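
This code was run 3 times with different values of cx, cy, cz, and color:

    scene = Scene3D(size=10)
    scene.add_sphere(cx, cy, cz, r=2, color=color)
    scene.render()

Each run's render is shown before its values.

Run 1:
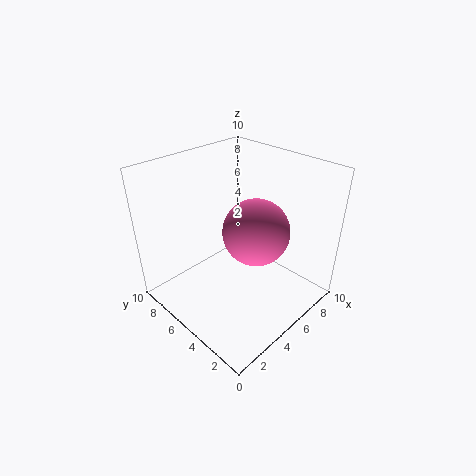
cx = 4, cy = 2.5, cz = 7, color = 'hotpink'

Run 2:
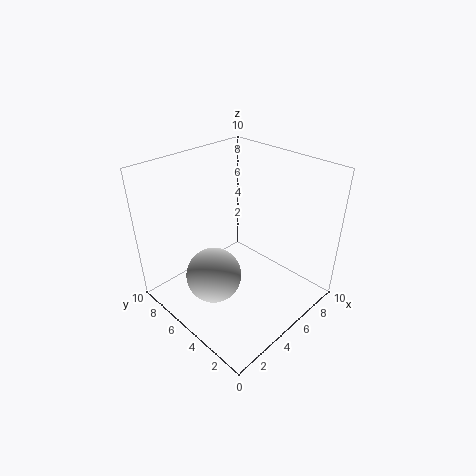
cx = 3.5, cy = 6, cz = 2, color = 'lightgray'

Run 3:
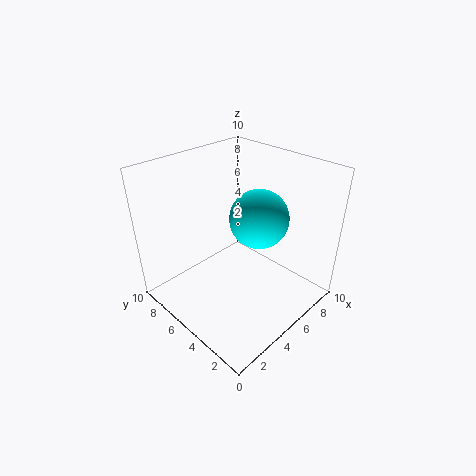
cx = 6, cy = 4, cz = 6.5, color = 'cyan'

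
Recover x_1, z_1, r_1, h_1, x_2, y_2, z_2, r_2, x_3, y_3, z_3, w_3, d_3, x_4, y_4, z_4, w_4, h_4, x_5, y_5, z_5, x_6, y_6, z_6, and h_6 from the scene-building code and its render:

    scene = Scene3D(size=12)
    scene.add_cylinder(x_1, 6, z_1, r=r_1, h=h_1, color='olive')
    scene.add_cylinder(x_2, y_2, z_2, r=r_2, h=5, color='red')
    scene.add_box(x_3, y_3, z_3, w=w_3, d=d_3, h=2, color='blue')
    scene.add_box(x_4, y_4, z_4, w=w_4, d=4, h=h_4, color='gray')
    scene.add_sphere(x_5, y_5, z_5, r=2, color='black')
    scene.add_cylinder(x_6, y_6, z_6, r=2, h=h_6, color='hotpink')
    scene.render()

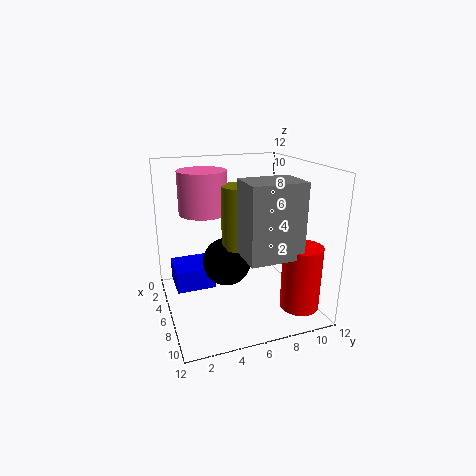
x_1 = 6.5
z_1 = 5.5
r_1 = 1.5
h_1 = 5
x_2 = 10.5
y_2 = 9.5
z_2 = 1.5
r_2 = 1.5
x_3 = 0.5
y_3 = 1
z_3 = 0.5
w_3 = 3.5
d_3 = 3.5
x_4 = 8.5
y_4 = 5
z_4 = 6
w_4 = 3
h_4 = 5.5
x_5 = 6
y_5 = 5
z_5 = 4
x_6 = 4.5
y_6 = 3.5
z_6 = 8
h_6 = 3.5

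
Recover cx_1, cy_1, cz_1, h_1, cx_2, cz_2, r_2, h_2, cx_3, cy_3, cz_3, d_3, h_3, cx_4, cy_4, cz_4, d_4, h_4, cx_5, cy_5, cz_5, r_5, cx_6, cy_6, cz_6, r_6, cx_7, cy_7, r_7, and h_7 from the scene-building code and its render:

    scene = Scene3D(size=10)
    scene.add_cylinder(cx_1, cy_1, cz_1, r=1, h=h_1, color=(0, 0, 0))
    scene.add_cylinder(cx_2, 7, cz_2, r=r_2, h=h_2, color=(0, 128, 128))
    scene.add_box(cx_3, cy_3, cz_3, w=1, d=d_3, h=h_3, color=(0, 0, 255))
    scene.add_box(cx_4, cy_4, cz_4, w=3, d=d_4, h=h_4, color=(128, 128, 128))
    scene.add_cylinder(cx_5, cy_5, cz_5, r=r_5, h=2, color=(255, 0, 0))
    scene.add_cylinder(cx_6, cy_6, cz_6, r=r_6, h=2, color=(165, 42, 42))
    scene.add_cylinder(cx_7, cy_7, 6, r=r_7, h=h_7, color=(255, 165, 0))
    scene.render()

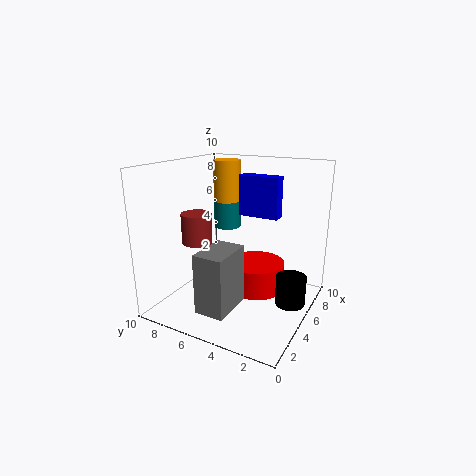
cx_1 = 5
cy_1 = 1
cz_1 = 1
h_1 = 2
cx_2 = 7
cz_2 = 5
r_2 = 1
h_2 = 2
cx_3 = 7
cy_3 = 3
cz_3 = 6
d_3 = 3
h_3 = 3
cx_4 = 1
cy_4 = 4
cz_4 = 1
d_4 = 2
h_4 = 4
cx_5 = 6
cy_5 = 4
cz_5 = 1
r_5 = 2
cx_6 = 3
cy_6 = 7
cz_6 = 5
r_6 = 1
cx_7 = 7
cy_7 = 7
r_7 = 1
h_7 = 4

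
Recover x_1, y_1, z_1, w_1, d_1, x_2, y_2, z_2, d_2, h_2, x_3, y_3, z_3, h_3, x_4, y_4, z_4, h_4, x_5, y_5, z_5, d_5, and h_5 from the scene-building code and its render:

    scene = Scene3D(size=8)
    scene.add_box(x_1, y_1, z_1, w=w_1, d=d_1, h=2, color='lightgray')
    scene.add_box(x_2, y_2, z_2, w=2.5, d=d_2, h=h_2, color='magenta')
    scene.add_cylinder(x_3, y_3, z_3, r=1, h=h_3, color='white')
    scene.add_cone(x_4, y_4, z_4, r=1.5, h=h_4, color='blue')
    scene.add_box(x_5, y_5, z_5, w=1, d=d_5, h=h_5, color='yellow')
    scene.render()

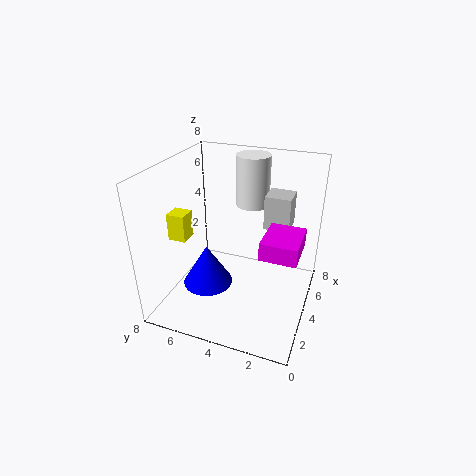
x_1 = 5.5; y_1 = 1.5; z_1 = 4; w_1 = 1.5; d_1 = 1.5; x_2 = 3; y_2 = 0.5; z_2 = 3.5; d_2 = 2; h_2 = 1; x_3 = 6.5; y_3 = 4; z_3 = 5; h_3 = 3; x_4 = 4; y_4 = 6; z_4 = 0.5; h_4 = 2.5; x_5 = 2.5; y_5 = 6.5; z_5 = 4; d_5 = 1; h_5 = 1.5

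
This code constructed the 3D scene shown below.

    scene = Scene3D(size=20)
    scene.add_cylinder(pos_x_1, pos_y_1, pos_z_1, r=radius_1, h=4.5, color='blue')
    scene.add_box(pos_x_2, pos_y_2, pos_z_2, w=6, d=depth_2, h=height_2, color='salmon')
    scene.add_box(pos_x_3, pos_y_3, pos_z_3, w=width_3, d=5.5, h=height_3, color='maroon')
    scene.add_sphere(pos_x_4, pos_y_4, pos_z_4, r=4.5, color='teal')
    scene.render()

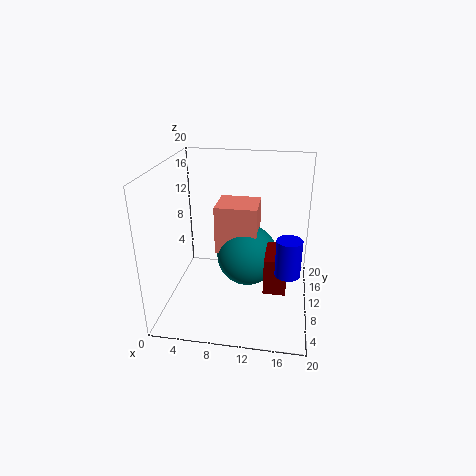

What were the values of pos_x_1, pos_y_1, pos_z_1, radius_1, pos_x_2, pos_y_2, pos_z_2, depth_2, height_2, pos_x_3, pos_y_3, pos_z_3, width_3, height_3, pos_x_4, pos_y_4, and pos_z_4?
pos_x_1 = 17
pos_y_1 = 3.5
pos_z_1 = 9
radius_1 = 1.5
pos_x_2 = 6.5
pos_y_2 = 10.5
pos_z_2 = 7
depth_2 = 5.5
height_2 = 7
pos_x_3 = 14
pos_y_3 = 6
pos_z_3 = 4
width_3 = 3
height_3 = 5
pos_x_4 = 11
pos_y_4 = 12.5
pos_z_4 = 6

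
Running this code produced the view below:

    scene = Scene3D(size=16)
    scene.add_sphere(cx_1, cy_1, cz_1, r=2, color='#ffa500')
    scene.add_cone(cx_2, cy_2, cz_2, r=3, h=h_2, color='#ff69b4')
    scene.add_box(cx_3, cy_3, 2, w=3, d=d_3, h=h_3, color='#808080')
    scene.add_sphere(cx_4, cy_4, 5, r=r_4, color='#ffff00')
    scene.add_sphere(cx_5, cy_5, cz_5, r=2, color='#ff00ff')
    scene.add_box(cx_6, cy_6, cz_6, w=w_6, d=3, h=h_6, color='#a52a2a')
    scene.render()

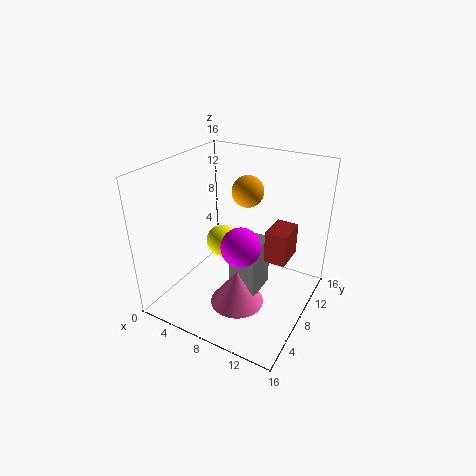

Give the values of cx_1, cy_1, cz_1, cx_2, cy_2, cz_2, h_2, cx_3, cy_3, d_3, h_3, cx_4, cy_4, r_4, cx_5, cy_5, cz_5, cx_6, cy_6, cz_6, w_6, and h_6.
cx_1 = 6
cy_1 = 14
cz_1 = 11
cx_2 = 9
cy_2 = 6
cz_2 = 1
h_2 = 4
cx_3 = 8
cy_3 = 6
d_3 = 4
h_3 = 6
cx_4 = 4
cy_4 = 11
r_4 = 2
cx_5 = 10
cy_5 = 5
cz_5 = 9
cx_6 = 13
cy_6 = 4
cz_6 = 9
w_6 = 2
h_6 = 3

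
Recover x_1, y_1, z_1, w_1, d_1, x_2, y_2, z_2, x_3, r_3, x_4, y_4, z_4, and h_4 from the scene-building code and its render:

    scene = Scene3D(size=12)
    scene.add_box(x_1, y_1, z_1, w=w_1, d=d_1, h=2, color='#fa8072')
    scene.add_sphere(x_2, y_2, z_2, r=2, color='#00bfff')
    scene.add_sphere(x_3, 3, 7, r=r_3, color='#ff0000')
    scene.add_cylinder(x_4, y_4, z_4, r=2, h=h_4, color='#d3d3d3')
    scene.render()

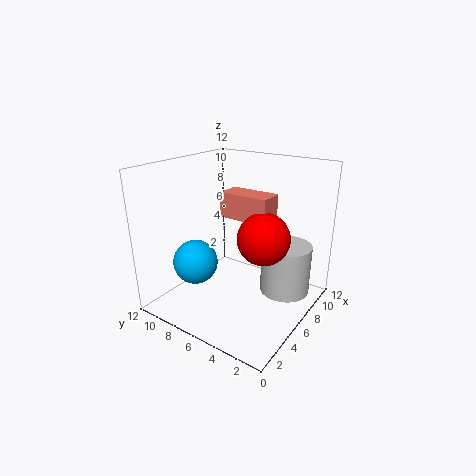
x_1 = 5, y_1 = 3, z_1 = 8, w_1 = 2, d_1 = 4, x_2 = 5, y_2 = 10, z_2 = 3, x_3 = 5, r_3 = 2, x_4 = 7, y_4 = 2, z_4 = 2, h_4 = 4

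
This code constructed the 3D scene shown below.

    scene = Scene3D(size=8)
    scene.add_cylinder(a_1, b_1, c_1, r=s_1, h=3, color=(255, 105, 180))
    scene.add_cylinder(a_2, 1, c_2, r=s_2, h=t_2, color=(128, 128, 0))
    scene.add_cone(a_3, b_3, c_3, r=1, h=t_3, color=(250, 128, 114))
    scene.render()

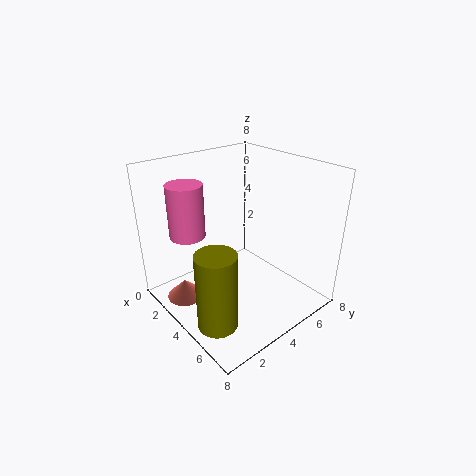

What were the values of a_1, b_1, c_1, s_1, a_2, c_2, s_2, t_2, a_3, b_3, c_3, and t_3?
a_1 = 2; b_1 = 2; c_1 = 4; s_1 = 1; a_2 = 6; c_2 = 1; s_2 = 1; t_2 = 4; a_3 = 3; b_3 = 1; c_3 = 1; t_3 = 1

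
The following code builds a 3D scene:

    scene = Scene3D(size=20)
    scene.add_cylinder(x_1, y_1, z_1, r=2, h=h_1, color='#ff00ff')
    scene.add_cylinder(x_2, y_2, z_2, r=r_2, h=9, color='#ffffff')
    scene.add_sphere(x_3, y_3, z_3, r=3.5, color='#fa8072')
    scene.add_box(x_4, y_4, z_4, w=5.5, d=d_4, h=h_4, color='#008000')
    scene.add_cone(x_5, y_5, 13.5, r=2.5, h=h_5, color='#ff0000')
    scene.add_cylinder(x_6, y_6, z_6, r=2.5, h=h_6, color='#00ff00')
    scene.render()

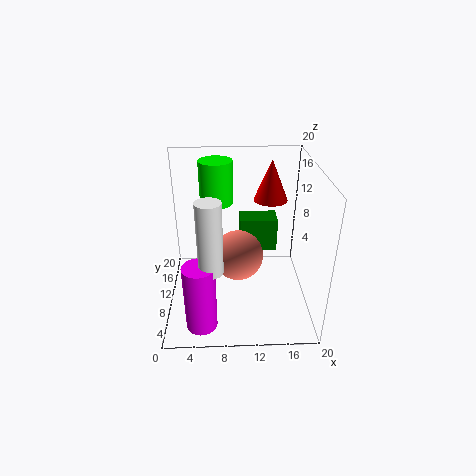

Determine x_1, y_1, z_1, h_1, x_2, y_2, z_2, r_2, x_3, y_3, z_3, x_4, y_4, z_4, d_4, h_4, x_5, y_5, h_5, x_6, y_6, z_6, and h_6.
x_1 = 5, y_1 = 2.5, z_1 = 1.5, h_1 = 9, x_2 = 6.5, y_2 = 3, z_2 = 9.5, r_2 = 1.5, x_3 = 10, y_3 = 9.5, z_3 = 7.5, x_4 = 10.5, y_4 = 13, z_4 = 6, d_4 = 3.5, h_4 = 5, x_5 = 15, y_5 = 15, h_5 = 6, x_6 = 7, y_6 = 16.5, z_6 = 12.5, h_6 = 6.5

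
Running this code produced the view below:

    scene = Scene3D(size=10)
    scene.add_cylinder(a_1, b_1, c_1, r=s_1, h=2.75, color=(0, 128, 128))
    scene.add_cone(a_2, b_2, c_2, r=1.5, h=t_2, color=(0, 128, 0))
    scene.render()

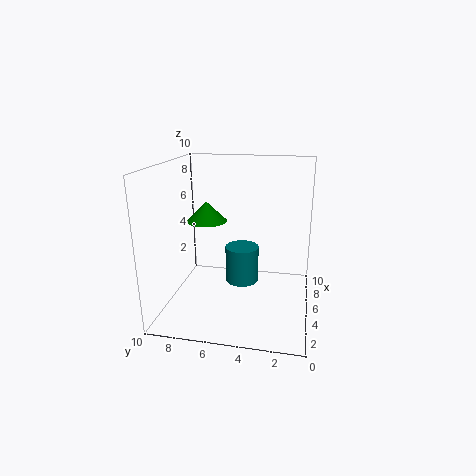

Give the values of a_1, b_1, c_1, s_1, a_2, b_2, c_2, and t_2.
a_1 = 6.5
b_1 = 5
c_1 = 1
s_1 = 1.25
a_2 = 6.75
b_2 = 7.75
c_2 = 5.5
t_2 = 1.5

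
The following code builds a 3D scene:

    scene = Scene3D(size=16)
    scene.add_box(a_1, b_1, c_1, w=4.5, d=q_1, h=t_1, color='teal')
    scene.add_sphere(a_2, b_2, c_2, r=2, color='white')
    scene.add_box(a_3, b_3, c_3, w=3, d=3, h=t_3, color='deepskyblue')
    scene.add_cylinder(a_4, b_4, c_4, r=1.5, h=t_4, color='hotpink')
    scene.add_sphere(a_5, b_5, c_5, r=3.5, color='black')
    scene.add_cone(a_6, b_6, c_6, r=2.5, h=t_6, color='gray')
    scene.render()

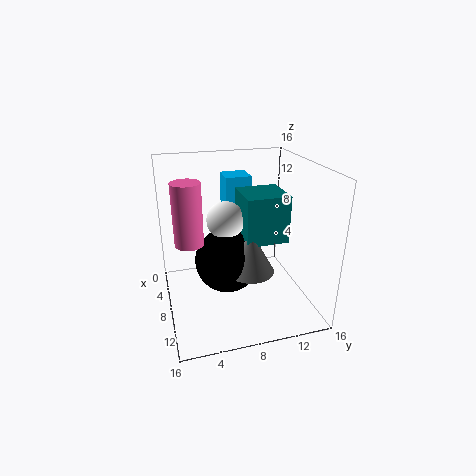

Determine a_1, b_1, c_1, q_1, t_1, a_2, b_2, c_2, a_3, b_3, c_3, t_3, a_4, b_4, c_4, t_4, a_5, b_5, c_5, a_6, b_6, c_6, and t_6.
a_1 = 7, b_1 = 8, c_1 = 8.5, q_1 = 4.5, t_1 = 5, a_2 = 8.5, b_2 = 6.5, c_2 = 10.5, a_3 = 2, b_3 = 7.5, c_3 = 10, t_3 = 4, a_4 = 9, b_4 = 2.5, c_4 = 8.5, t_4 = 6.5, a_5 = 9, b_5 = 6.5, c_5 = 6, a_6 = 11, b_6 = 8.5, c_6 = 5.5, t_6 = 4.5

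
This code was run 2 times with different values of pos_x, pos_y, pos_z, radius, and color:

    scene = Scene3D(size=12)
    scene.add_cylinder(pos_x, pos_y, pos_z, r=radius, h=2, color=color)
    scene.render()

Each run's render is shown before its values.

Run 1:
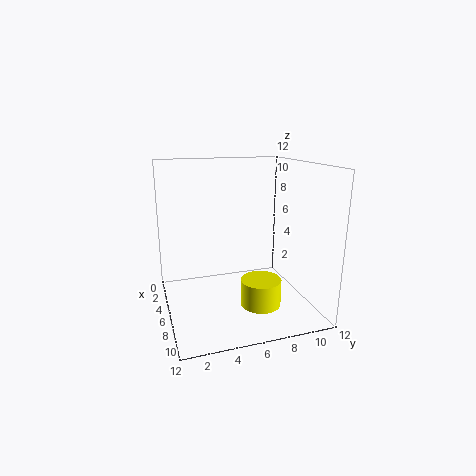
pos_x = 10
pos_y = 6.5
pos_z = 2
radius = 1.5
color = 'yellow'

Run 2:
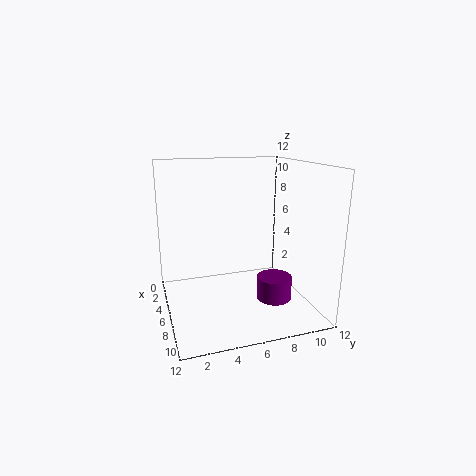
pos_x = 7
pos_y = 9
pos_z = 0.5
radius = 1.5
color = 'purple'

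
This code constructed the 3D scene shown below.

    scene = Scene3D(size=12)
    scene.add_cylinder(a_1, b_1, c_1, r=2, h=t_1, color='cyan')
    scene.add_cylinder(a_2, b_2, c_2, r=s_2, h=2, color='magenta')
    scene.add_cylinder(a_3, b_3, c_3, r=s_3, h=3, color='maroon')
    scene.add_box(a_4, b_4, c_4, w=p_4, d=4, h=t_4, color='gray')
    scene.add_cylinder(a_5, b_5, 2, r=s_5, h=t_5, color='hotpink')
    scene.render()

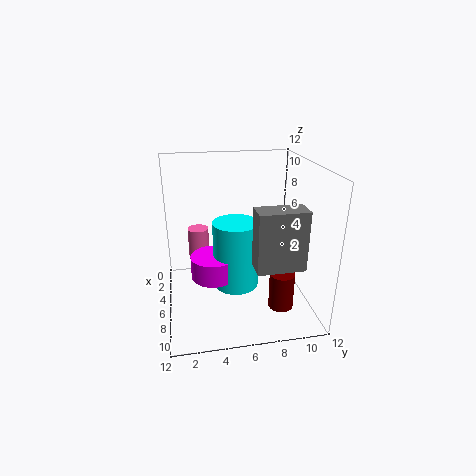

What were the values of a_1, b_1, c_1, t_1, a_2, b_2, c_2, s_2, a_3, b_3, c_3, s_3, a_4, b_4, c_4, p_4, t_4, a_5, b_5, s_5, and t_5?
a_1 = 5, b_1 = 6, c_1 = 1, t_1 = 6, a_2 = 5, b_2 = 4, c_2 = 2, s_2 = 2, a_3 = 9, b_3 = 9, c_3 = 1, s_3 = 1, a_4 = 7, b_4 = 7, c_4 = 4, p_4 = 2, t_4 = 5, a_5 = 1, b_5 = 3, s_5 = 1, t_5 = 3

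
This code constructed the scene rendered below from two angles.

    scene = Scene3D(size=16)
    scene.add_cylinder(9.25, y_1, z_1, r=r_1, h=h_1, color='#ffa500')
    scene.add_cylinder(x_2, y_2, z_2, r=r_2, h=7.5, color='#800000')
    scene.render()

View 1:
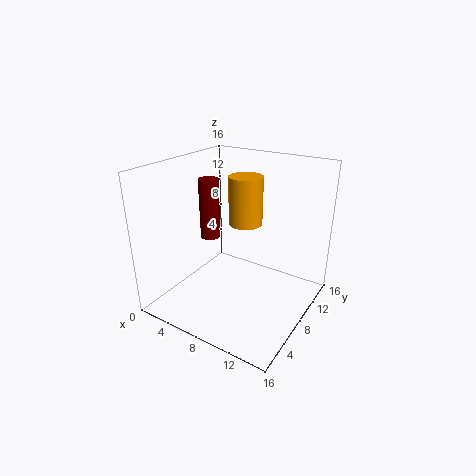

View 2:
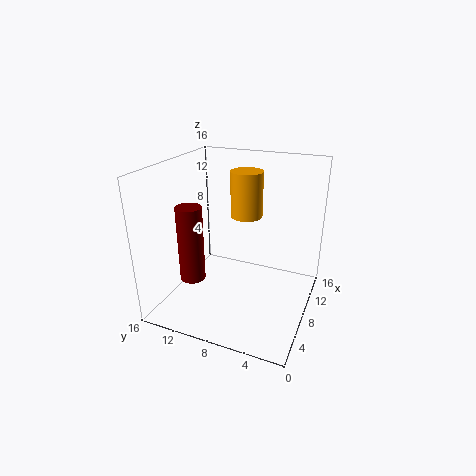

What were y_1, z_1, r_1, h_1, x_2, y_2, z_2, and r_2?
y_1 = 7.5; z_1 = 10.25; r_1 = 1.75; h_1 = 5; x_2 = 2.25; y_2 = 10.5; z_2 = 5.75; r_2 = 1.25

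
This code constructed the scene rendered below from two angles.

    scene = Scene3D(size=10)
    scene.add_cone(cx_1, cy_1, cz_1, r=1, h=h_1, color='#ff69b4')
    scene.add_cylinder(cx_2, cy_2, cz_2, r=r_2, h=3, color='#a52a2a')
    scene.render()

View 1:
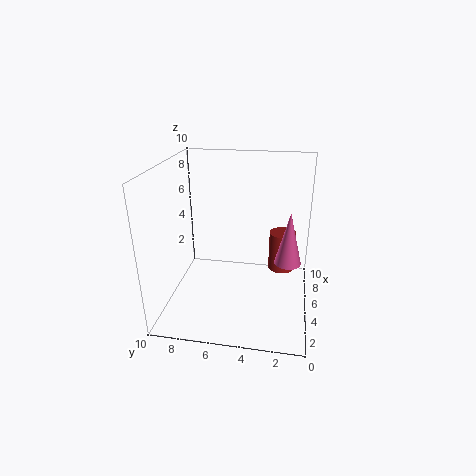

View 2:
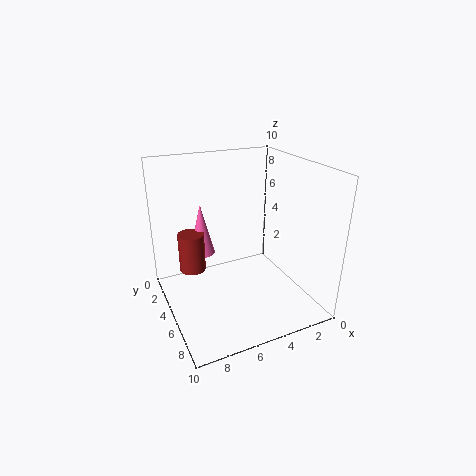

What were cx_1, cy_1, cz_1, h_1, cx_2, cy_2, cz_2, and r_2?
cx_1 = 6.5; cy_1 = 1.5; cz_1 = 2.5; h_1 = 4; cx_2 = 7.5; cy_2 = 2; cz_2 = 1.5; r_2 = 1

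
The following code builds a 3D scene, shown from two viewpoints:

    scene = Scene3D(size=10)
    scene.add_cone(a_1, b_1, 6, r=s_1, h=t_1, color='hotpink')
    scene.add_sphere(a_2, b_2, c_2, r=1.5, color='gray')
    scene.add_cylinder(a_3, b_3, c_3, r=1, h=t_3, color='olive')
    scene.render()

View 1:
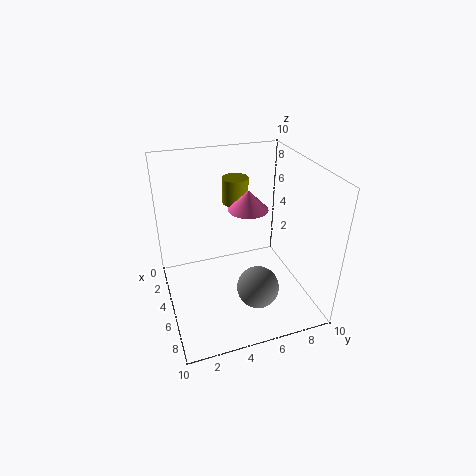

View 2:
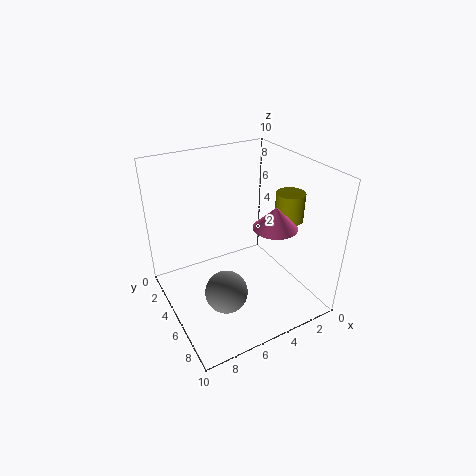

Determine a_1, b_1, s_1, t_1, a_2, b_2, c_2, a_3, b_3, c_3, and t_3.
a_1 = 3; b_1 = 6.5; s_1 = 1.5; t_1 = 1.5; a_2 = 6.5; b_2 = 6; c_2 = 1.5; a_3 = 1.5; b_3 = 6; c_3 = 6; t_3 = 2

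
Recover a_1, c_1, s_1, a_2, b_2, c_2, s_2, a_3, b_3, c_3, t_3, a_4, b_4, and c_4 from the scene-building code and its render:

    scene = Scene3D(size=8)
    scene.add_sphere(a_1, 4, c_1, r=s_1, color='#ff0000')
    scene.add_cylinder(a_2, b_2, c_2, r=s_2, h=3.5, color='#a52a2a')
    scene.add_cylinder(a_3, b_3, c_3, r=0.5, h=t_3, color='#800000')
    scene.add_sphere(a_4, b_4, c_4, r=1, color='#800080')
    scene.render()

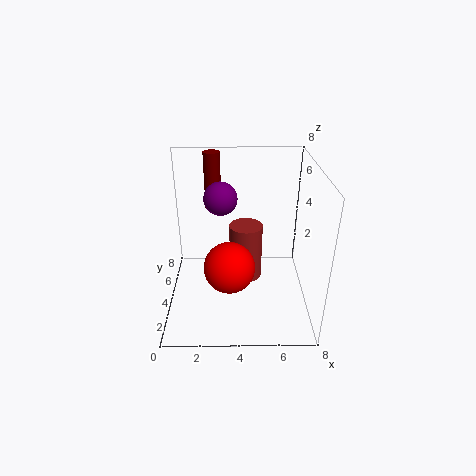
a_1 = 3.5, c_1 = 2, s_1 = 1.5, a_2 = 4.5, b_2 = 5.5, c_2 = 0.5, s_2 = 1, a_3 = 2.5, b_3 = 7, c_3 = 4.5, t_3 = 3.5, a_4 = 3, b_4 = 6, c_4 = 5.5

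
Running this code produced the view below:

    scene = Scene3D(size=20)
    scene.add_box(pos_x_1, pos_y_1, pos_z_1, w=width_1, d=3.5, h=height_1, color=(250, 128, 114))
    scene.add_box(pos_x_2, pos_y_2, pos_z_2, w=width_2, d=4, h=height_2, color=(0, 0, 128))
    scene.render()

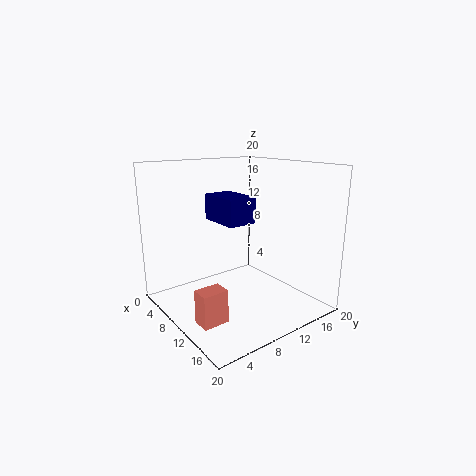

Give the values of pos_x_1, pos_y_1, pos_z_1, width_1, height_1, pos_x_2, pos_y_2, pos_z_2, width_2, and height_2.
pos_x_1 = 11.5, pos_y_1 = 2, pos_z_1 = 0.5, width_1 = 2.5, height_1 = 4.5, pos_x_2 = 6.5, pos_y_2 = 7, pos_z_2 = 12.5, width_2 = 6, height_2 = 3.5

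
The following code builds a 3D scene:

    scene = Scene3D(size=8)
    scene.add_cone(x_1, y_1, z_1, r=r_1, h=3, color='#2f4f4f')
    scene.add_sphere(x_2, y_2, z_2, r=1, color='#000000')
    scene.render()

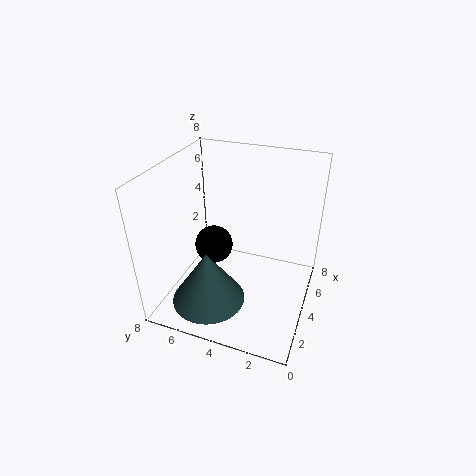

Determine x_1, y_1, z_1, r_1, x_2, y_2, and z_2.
x_1 = 2, y_1 = 5, z_1 = 1, r_1 = 2, x_2 = 3, y_2 = 5, z_2 = 4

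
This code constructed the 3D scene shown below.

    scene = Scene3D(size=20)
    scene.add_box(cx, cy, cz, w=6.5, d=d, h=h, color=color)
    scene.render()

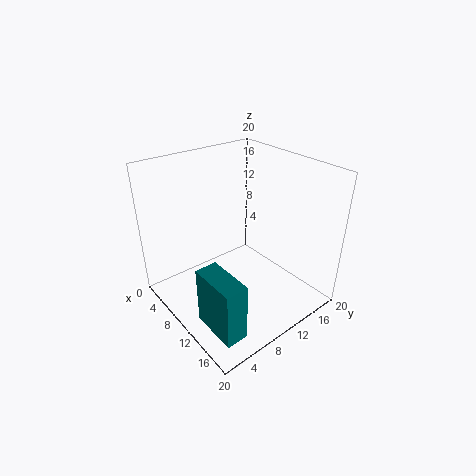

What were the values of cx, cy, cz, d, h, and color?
cx = 11.5; cy = 2; cz = 1; d = 3; h = 8; color = 'teal'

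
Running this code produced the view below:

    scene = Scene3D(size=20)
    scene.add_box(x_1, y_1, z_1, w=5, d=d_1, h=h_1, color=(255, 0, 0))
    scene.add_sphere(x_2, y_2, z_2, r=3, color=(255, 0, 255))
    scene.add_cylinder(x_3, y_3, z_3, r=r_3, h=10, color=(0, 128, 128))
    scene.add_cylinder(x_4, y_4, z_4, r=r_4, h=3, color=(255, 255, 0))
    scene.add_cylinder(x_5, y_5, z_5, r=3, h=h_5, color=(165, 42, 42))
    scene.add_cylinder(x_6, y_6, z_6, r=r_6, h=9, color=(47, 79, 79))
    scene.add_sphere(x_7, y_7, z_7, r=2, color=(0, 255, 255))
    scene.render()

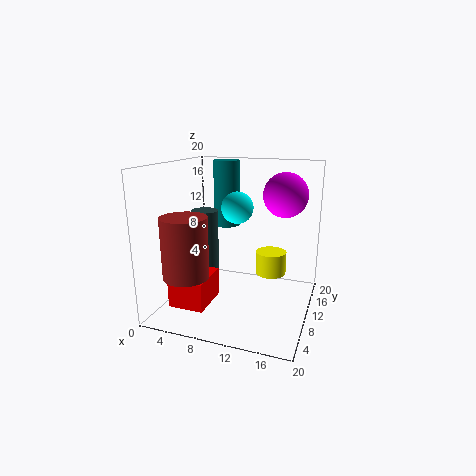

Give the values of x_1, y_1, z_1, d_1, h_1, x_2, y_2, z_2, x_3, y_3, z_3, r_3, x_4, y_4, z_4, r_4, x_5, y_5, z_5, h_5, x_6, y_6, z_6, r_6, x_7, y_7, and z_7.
x_1 = 2, y_1 = 4, z_1 = 1, d_1 = 6, h_1 = 4, x_2 = 16, y_2 = 12, z_2 = 16, x_3 = 6, y_3 = 16, z_3 = 10, r_3 = 2, x_4 = 15, y_4 = 9, z_4 = 6, r_4 = 2, x_5 = 5, y_5 = 4, z_5 = 6, h_5 = 8, x_6 = 4, y_6 = 12, z_6 = 4, r_6 = 2, x_7 = 11, y_7 = 7, z_7 = 15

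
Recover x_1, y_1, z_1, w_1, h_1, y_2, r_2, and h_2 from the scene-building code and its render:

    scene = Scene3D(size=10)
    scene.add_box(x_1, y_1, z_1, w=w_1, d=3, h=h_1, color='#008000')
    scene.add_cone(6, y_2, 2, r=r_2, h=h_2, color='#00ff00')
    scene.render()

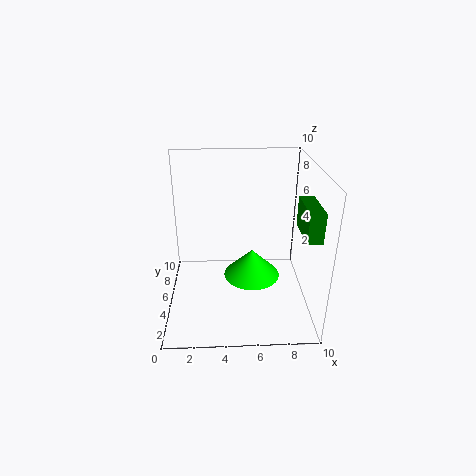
x_1 = 9, y_1 = 2, z_1 = 6, w_1 = 1, h_1 = 2, y_2 = 5, r_2 = 2, h_2 = 2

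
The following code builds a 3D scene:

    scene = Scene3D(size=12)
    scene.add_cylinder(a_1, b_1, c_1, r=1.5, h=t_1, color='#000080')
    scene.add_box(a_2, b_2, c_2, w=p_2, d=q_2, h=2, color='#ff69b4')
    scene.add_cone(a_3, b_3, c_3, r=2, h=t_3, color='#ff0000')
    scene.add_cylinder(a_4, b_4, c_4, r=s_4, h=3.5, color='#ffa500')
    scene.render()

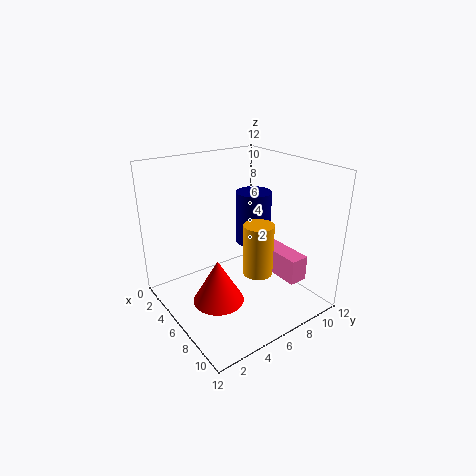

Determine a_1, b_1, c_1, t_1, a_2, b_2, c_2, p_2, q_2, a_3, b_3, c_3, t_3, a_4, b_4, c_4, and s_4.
a_1 = 5.5
b_1 = 8
c_1 = 5
t_1 = 4.5
a_2 = 7
b_2 = 7.5
c_2 = 3.5
p_2 = 4
q_2 = 1.5
a_3 = 7.5
b_3 = 3
c_3 = 2
t_3 = 3.5
a_4 = 11
b_4 = 4
c_4 = 6
s_4 = 1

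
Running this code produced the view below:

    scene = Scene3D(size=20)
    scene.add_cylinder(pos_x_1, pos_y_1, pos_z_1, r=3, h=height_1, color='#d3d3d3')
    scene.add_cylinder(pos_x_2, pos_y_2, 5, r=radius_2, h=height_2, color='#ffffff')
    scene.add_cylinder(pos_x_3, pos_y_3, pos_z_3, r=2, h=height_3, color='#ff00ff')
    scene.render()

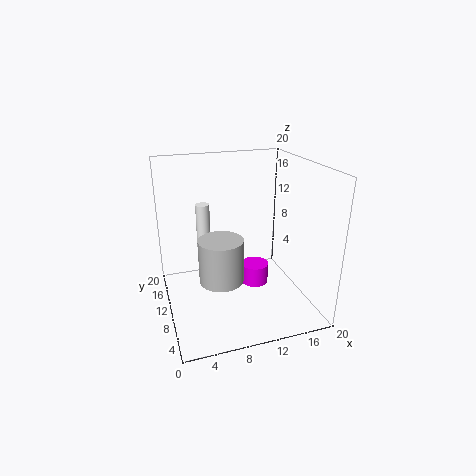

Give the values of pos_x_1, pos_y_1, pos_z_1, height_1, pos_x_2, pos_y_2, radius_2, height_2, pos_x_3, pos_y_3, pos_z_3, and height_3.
pos_x_1 = 7
pos_y_1 = 8
pos_z_1 = 5
height_1 = 6
pos_x_2 = 6
pos_y_2 = 14
radius_2 = 1
height_2 = 9
pos_x_3 = 13
pos_y_3 = 11
pos_z_3 = 2
height_3 = 3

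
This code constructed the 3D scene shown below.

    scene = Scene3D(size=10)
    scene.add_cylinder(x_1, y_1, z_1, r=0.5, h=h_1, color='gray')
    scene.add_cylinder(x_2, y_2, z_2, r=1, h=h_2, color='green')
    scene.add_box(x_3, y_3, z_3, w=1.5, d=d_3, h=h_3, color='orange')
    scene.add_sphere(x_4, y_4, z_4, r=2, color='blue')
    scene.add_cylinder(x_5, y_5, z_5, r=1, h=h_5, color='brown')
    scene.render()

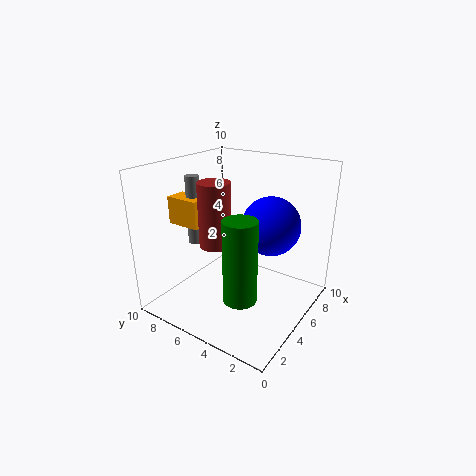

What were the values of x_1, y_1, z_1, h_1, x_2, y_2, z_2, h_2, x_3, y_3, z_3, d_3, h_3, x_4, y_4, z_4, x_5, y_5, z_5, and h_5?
x_1 = 4.5, y_1 = 8.5, z_1 = 4, h_1 = 5, x_2 = 1.5, y_2 = 2.5, z_2 = 3, h_2 = 5, x_3 = 3.5, y_3 = 7.5, z_3 = 5.5, d_3 = 2.5, h_3 = 2, x_4 = 6, y_4 = 3, z_4 = 6, x_5 = 2.5, y_5 = 5, z_5 = 5.5, h_5 = 4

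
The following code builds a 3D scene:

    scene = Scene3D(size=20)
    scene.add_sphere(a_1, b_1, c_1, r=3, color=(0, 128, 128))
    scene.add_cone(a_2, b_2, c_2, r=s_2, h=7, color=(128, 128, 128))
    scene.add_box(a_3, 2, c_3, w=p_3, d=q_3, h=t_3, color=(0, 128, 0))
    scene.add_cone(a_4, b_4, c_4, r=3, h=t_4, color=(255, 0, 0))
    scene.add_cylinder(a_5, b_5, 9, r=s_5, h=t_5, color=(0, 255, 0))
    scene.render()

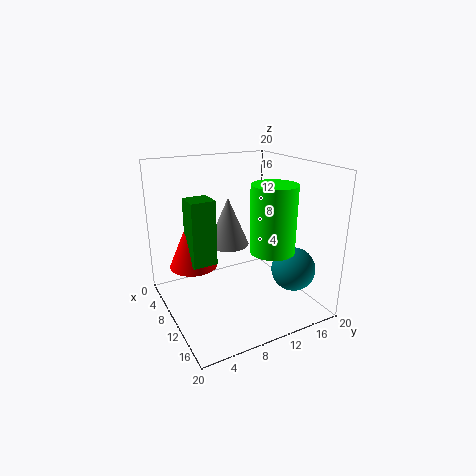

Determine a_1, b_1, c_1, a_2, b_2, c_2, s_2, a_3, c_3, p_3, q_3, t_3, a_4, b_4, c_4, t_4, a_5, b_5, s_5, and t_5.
a_1 = 15; b_1 = 16; c_1 = 6; a_2 = 7; b_2 = 10; c_2 = 8; s_2 = 3; a_3 = 11; c_3 = 9; p_3 = 3; q_3 = 3; t_3 = 8; a_4 = 11; b_4 = 3; c_4 = 8; t_4 = 7; a_5 = 14; b_5 = 13; s_5 = 3; t_5 = 9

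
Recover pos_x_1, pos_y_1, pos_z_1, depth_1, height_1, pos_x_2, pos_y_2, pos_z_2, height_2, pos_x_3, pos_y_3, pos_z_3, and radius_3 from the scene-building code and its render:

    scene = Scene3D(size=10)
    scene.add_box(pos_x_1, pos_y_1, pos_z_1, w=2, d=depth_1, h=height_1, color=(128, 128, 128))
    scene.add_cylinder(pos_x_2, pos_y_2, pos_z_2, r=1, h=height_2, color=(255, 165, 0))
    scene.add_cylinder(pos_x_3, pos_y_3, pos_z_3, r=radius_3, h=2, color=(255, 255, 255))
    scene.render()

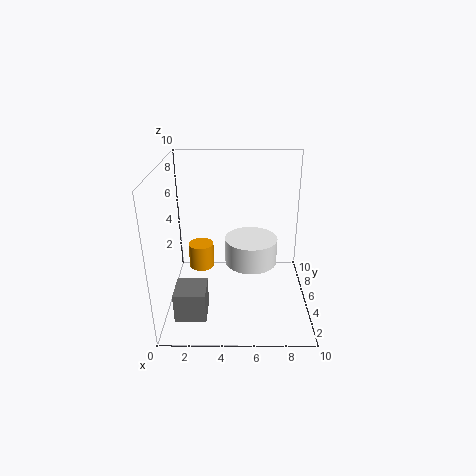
pos_x_1 = 1; pos_y_1 = 1; pos_z_1 = 1; depth_1 = 2; height_1 = 2; pos_x_2 = 2; pos_y_2 = 8; pos_z_2 = 1; height_2 = 2; pos_x_3 = 6; pos_y_3 = 7; pos_z_3 = 2; radius_3 = 2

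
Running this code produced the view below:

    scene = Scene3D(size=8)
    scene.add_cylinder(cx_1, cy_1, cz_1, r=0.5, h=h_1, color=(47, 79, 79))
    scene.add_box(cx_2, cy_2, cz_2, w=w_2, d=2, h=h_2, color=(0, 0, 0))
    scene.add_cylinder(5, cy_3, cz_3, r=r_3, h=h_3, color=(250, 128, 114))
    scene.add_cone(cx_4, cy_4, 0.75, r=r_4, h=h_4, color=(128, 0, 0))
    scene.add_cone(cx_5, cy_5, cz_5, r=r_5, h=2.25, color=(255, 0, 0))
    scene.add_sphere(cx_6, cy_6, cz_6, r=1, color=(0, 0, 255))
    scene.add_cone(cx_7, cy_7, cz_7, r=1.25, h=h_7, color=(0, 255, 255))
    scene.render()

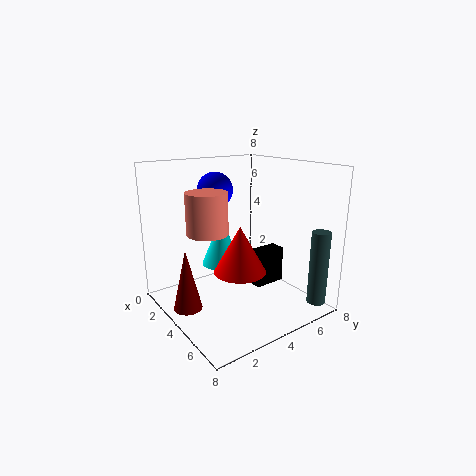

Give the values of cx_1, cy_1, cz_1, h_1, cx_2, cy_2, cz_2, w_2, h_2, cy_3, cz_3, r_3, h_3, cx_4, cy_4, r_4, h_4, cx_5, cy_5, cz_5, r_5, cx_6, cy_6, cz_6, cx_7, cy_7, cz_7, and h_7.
cx_1 = 7.5
cy_1 = 6.75
cz_1 = 0.75
h_1 = 4
cx_2 = 2.75
cy_2 = 5.75
cz_2 = 0.25
w_2 = 1
h_2 = 2.25
cy_3 = 1.5
cz_3 = 5
r_3 = 1
h_3 = 2
cx_4 = 4
cy_4 = 0.75
r_4 = 0.75
h_4 = 3.25
cx_5 = 6.25
cy_5 = 2.5
cz_5 = 3.25
r_5 = 1.25
cx_6 = 2.5
cy_6 = 3.5
cz_6 = 6.5
cx_7 = 1.5
cy_7 = 4.5
cz_7 = 1.5
h_7 = 3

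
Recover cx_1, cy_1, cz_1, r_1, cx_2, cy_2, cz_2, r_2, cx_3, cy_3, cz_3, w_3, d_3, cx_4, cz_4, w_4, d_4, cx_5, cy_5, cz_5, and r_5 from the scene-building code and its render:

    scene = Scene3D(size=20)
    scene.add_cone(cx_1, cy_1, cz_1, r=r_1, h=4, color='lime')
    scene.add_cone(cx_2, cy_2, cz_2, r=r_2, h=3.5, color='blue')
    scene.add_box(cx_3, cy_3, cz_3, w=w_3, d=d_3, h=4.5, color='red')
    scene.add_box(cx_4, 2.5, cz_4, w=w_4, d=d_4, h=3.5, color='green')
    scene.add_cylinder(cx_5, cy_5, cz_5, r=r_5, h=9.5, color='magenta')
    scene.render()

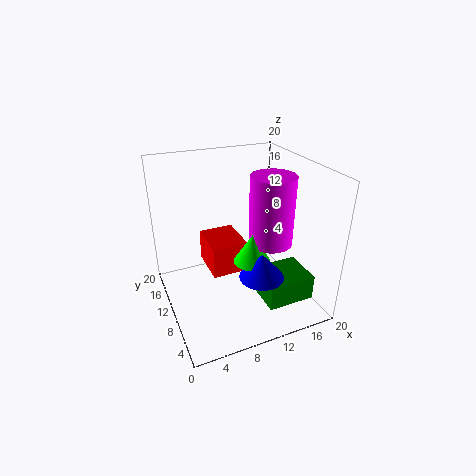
cx_1 = 11
cy_1 = 7.5
cz_1 = 7.5
r_1 = 2.5
cx_2 = 11.5
cy_2 = 5.5
cz_2 = 6
r_2 = 3
cx_3 = 6
cy_3 = 9
cz_3 = 5
w_3 = 5
d_3 = 6
cx_4 = 11.5
cz_4 = 2.5
w_4 = 6.5
d_4 = 5.5
cx_5 = 14
cy_5 = 8
cz_5 = 9.5
r_5 = 3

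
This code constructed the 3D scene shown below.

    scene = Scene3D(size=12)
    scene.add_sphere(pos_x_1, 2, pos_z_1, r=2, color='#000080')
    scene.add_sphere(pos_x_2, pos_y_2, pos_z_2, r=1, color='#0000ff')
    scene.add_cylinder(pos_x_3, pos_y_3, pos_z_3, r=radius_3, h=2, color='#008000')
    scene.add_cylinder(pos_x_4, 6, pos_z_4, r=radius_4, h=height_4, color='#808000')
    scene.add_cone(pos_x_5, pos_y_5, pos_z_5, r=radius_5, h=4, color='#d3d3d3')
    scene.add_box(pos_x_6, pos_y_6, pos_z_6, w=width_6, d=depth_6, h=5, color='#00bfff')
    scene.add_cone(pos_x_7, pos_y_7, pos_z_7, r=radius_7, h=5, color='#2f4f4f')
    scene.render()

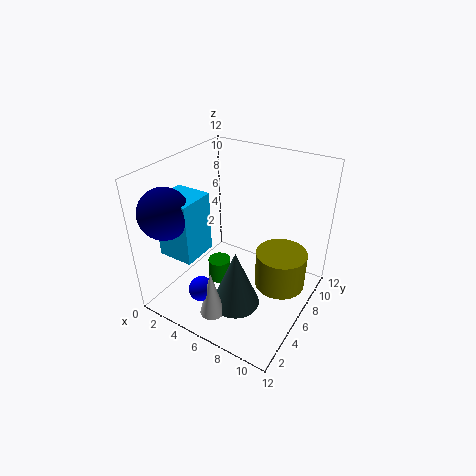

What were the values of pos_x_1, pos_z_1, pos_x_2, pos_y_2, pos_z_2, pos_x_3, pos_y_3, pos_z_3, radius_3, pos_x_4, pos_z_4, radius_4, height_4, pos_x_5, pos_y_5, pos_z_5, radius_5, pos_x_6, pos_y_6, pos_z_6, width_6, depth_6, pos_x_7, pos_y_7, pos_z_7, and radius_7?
pos_x_1 = 2, pos_z_1 = 9, pos_x_2 = 5, pos_y_2 = 2, pos_z_2 = 3, pos_x_3 = 4, pos_y_3 = 6, pos_z_3 = 1, radius_3 = 1, pos_x_4 = 10, pos_z_4 = 3, radius_4 = 2, height_4 = 3, pos_x_5 = 6, pos_y_5 = 2, pos_z_5 = 1, radius_5 = 1, pos_x_6 = 1, pos_y_6 = 2, pos_z_6 = 5, width_6 = 3, depth_6 = 3, pos_x_7 = 7, pos_y_7 = 4, pos_z_7 = 1, radius_7 = 2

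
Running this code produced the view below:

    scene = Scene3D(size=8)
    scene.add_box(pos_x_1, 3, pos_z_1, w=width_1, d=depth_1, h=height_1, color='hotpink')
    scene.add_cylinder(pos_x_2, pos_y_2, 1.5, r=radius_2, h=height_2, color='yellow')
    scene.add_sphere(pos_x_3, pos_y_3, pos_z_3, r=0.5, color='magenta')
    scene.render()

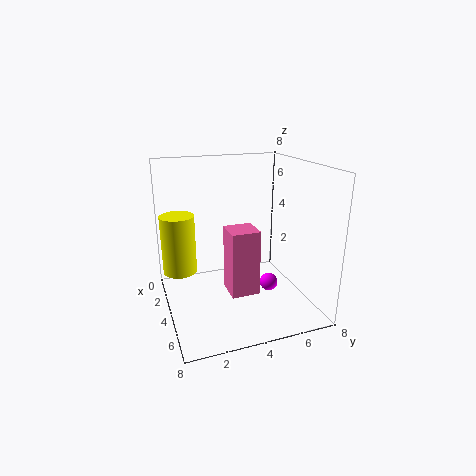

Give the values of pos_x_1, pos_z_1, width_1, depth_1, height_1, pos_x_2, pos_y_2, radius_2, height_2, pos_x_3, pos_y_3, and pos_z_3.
pos_x_1 = 4.5, pos_z_1 = 1.5, width_1 = 1.5, depth_1 = 1.5, height_1 = 3.5, pos_x_2 = 2, pos_y_2 = 1, radius_2 = 1, height_2 = 3.5, pos_x_3 = 5, pos_y_3 = 5.5, pos_z_3 = 1.5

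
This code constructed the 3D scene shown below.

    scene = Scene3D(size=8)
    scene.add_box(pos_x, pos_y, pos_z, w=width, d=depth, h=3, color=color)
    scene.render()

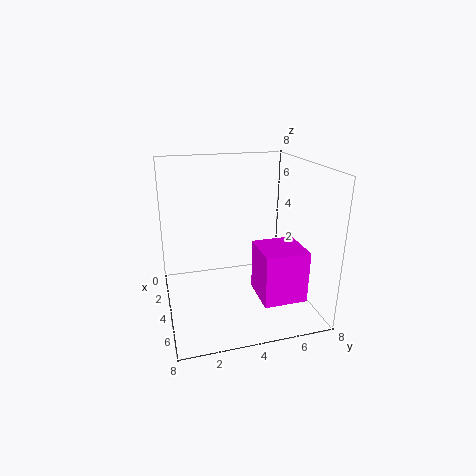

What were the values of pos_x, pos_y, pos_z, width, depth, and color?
pos_x = 3.5; pos_y = 5; pos_z = 0.5; width = 2.5; depth = 2.5; color = 'magenta'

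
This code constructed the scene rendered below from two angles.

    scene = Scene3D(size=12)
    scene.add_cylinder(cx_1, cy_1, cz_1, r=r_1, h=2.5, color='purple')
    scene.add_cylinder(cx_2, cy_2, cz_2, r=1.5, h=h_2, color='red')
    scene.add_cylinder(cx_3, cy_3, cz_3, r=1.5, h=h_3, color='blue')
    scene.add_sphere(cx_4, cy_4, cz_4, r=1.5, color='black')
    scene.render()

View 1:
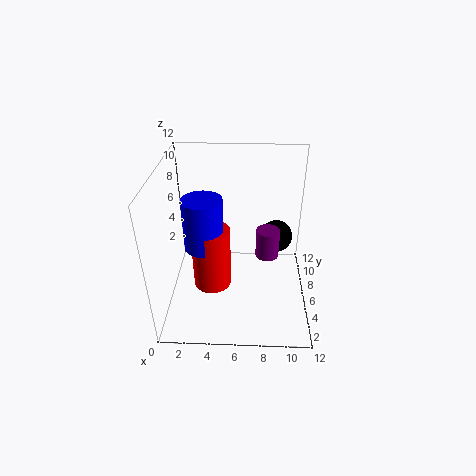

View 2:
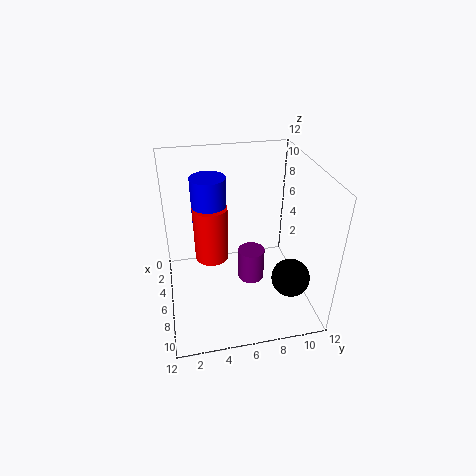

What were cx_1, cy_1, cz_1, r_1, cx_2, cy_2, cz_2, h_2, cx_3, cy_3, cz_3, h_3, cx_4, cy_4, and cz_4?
cx_1 = 8.5; cy_1 = 6.5; cz_1 = 4; r_1 = 1; cx_2 = 4; cy_2 = 4; cz_2 = 3; h_2 = 5; cx_3 = 3.5; cy_3 = 4; cz_3 = 6.5; h_3 = 4; cx_4 = 9.5; cy_4 = 9.5; cz_4 = 4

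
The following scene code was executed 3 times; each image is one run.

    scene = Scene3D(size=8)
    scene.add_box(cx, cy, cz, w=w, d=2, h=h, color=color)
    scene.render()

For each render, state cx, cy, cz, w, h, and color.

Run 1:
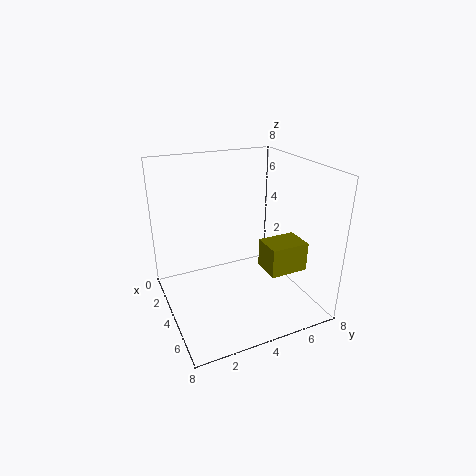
cx = 5.5; cy = 4.5; cz = 3; w = 1.5; h = 1.5; color = 'olive'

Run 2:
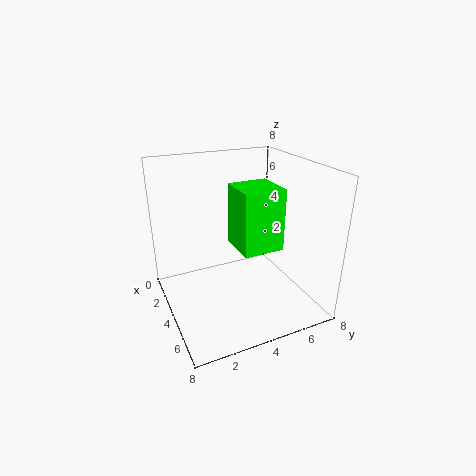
cx = 5; cy = 3; cz = 4.5; w = 2; h = 3; color = 'lime'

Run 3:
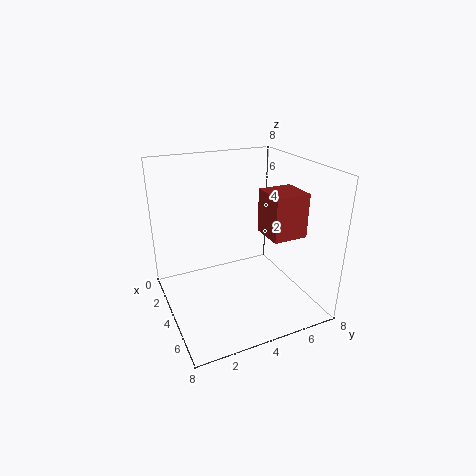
cx = 3.5; cy = 5.5; cz = 4; w = 2; h = 2.5; color = 'brown'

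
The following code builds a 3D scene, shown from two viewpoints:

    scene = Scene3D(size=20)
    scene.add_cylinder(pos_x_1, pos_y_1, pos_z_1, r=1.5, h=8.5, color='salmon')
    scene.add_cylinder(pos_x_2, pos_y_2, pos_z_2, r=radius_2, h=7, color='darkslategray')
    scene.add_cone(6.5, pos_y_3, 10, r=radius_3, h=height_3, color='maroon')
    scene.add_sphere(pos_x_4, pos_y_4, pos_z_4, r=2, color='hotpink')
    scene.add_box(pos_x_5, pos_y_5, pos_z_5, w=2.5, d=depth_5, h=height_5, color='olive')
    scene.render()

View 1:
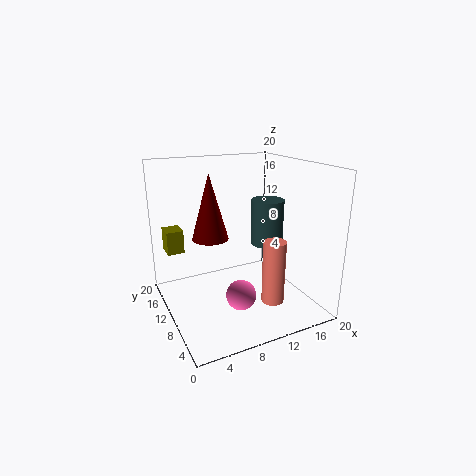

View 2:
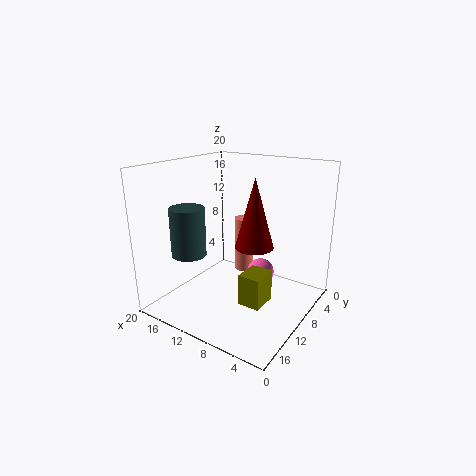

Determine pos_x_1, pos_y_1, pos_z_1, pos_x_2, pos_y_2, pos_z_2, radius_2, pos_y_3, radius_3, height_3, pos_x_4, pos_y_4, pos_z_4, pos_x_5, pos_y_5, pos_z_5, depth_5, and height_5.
pos_x_1 = 12.5, pos_y_1 = 4.5, pos_z_1 = 2.5, pos_x_2 = 16.5, pos_y_2 = 13, pos_z_2 = 7, radius_2 = 2.5, pos_y_3 = 11.5, radius_3 = 2.5, height_3 = 9, pos_x_4 = 8.5, pos_y_4 = 6, pos_z_4 = 3.5, pos_x_5 = 1.5, pos_y_5 = 16, pos_z_5 = 6.5, depth_5 = 3, height_5 = 3.5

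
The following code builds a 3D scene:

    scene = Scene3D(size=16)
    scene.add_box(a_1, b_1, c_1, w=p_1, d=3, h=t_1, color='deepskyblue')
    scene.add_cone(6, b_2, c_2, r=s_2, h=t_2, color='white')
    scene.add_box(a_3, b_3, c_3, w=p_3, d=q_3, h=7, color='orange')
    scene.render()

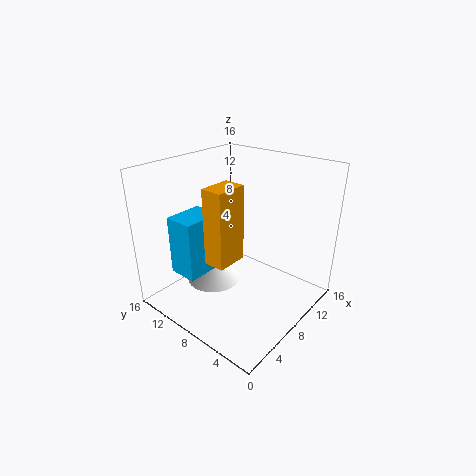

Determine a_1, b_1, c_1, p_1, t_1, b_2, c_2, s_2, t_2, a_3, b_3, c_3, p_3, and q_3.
a_1 = 1; b_1 = 8; c_1 = 6; p_1 = 4; t_1 = 6; b_2 = 10; c_2 = 3; s_2 = 3; t_2 = 3; a_3 = 1; b_3 = 4; c_3 = 9; p_3 = 3; q_3 = 2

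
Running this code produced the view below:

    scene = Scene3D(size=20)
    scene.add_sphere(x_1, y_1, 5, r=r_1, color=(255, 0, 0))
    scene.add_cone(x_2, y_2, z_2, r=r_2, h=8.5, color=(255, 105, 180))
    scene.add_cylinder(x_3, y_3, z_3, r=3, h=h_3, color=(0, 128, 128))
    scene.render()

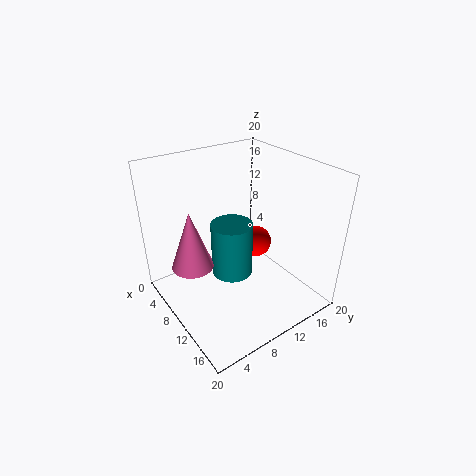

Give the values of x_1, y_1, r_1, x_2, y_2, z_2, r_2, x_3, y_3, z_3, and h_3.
x_1 = 6, y_1 = 16.5, r_1 = 2.5, x_2 = 6.5, y_2 = 4.5, z_2 = 5.5, r_2 = 3, x_3 = 8.5, y_3 = 10, z_3 = 3.5, h_3 = 8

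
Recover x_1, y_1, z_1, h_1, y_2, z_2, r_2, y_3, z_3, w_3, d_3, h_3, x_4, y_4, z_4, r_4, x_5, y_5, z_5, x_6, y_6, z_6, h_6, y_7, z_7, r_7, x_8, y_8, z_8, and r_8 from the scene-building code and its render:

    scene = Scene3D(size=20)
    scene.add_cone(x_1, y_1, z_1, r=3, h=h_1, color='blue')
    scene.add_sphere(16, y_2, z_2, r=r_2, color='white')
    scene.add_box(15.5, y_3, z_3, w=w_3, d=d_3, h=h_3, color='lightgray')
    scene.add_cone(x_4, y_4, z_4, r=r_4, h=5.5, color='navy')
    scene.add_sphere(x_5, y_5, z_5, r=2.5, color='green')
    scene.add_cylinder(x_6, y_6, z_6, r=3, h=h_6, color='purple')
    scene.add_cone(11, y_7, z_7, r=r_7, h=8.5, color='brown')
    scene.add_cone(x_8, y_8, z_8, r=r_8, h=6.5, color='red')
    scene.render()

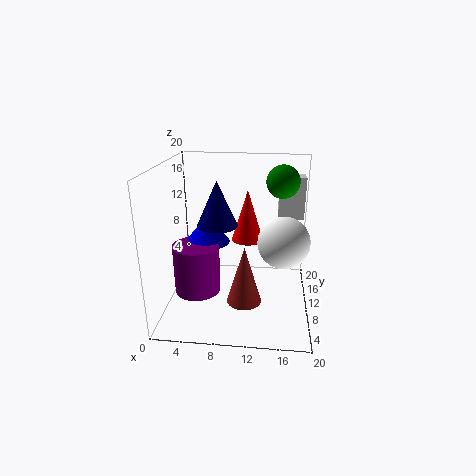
x_1 = 6, y_1 = 8.5, z_1 = 10, h_1 = 3.5, y_2 = 3.5, z_2 = 12.5, r_2 = 3, y_3 = 17, z_3 = 10.5, w_3 = 4, d_3 = 3, h_3 = 6.5, x_4 = 8, y_4 = 5.5, z_4 = 13.5, r_4 = 2.5, x_5 = 16, y_5 = 16.5, z_5 = 16.5, x_6 = 5, y_6 = 6, z_6 = 4, h_6 = 6.5, y_7 = 9, z_7 = 0.5, r_7 = 2.5, x_8 = 11.5, y_8 = 7.5, z_8 = 11, r_8 = 2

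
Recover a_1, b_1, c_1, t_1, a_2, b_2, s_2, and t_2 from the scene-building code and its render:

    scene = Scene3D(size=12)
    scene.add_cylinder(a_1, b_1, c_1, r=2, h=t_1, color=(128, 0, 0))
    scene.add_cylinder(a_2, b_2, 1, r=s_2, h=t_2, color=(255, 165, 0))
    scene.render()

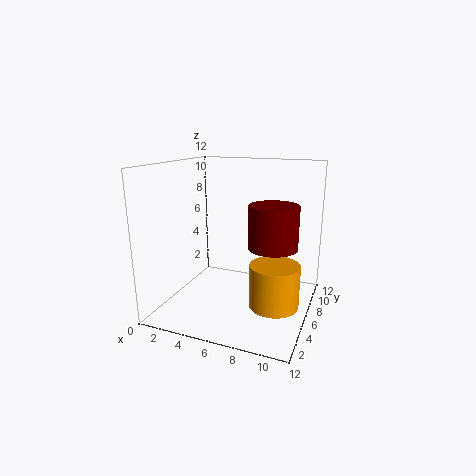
a_1 = 9
b_1 = 6
c_1 = 5.5
t_1 = 3.5
a_2 = 9.5
b_2 = 5
s_2 = 2
t_2 = 3.5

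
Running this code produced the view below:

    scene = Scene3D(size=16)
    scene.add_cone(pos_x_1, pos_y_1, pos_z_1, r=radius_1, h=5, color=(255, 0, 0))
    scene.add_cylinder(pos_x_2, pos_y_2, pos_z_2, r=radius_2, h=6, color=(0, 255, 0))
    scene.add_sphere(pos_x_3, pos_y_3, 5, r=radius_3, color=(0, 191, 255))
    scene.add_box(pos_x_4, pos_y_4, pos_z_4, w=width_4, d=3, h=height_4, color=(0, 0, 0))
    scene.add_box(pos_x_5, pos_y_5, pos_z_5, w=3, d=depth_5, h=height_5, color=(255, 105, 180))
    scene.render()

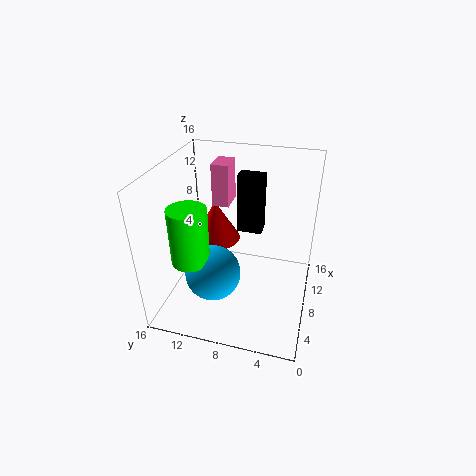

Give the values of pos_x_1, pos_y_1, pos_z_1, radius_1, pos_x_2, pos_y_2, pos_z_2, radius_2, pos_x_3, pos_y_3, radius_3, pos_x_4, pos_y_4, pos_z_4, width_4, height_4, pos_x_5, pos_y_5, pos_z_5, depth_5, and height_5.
pos_x_1 = 12
pos_y_1 = 12
pos_z_1 = 5
radius_1 = 3
pos_x_2 = 4
pos_y_2 = 12
pos_z_2 = 7
radius_2 = 2
pos_x_3 = 5
pos_y_3 = 10
radius_3 = 3
pos_x_4 = 11
pos_y_4 = 6
pos_z_4 = 7
width_4 = 2
height_4 = 7
pos_x_5 = 11
pos_y_5 = 10
pos_z_5 = 10
depth_5 = 2
height_5 = 5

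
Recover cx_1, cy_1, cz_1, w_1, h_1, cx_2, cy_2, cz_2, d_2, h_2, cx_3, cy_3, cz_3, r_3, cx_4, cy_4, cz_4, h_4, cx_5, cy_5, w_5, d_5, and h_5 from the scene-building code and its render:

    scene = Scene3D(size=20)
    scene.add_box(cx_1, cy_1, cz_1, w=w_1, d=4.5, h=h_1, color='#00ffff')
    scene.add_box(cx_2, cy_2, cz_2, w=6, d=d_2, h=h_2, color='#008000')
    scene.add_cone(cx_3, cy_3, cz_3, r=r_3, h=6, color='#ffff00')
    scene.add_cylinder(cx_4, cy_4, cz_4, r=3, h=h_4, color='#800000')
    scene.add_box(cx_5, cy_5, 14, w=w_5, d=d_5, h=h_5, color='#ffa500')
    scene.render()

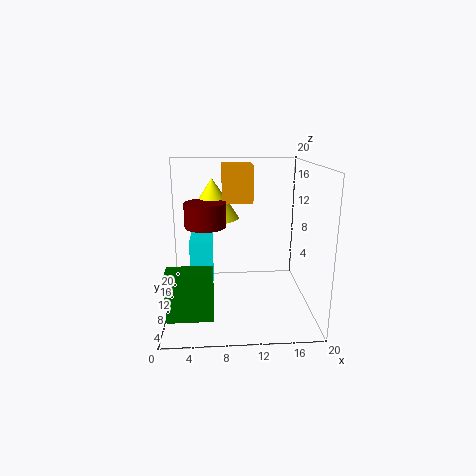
cx_1 = 3.5; cy_1 = 7; cz_1 = 5; w_1 = 3; h_1 = 5.5; cx_2 = 0.5; cy_2 = 3.5; cz_2 = 1; d_2 = 3; h_2 = 6.5; cx_3 = 6.5; cy_3 = 15.5; cz_3 = 11.5; r_3 = 4; cx_4 = 5.5; cy_4 = 12.5; cz_4 = 11; h_4 = 3.5; cx_5 = 8; cy_5 = 13.5; w_5 = 4.5; d_5 = 5; h_5 = 5.5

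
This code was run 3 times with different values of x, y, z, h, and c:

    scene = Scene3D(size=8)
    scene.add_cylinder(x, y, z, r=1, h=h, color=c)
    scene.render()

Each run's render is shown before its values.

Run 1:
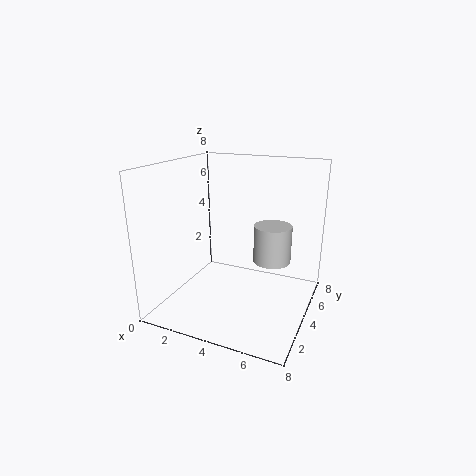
x = 6, y = 4, z = 3, h = 2, c = 'lightgray'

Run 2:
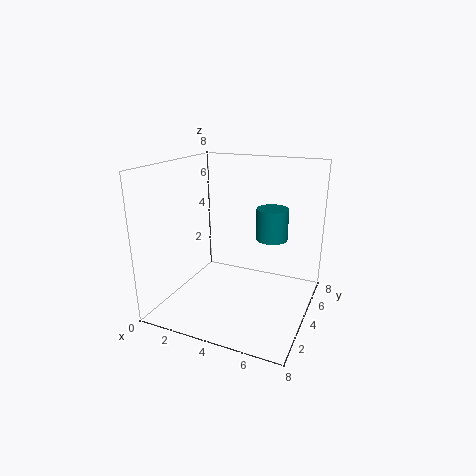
x = 5, y = 7, z = 3, h = 2, c = 'teal'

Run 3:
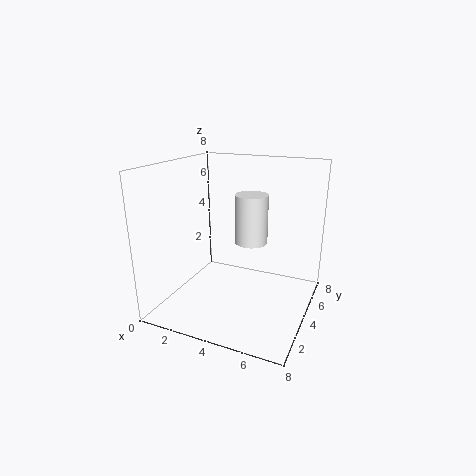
x = 4, y = 6, z = 3, h = 3, c = 'white'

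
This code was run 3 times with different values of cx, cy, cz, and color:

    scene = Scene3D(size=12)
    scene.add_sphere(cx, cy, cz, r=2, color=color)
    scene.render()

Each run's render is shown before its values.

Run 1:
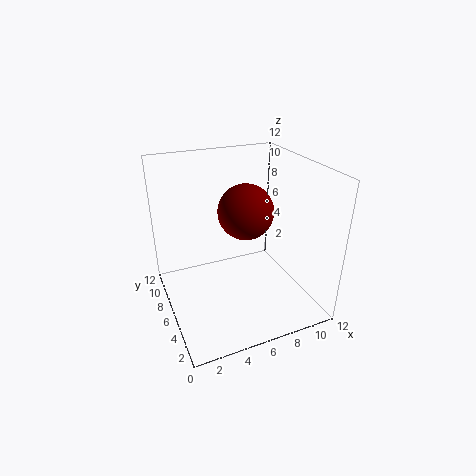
cx = 5.5; cy = 3.5; cz = 9.5; color = 'maroon'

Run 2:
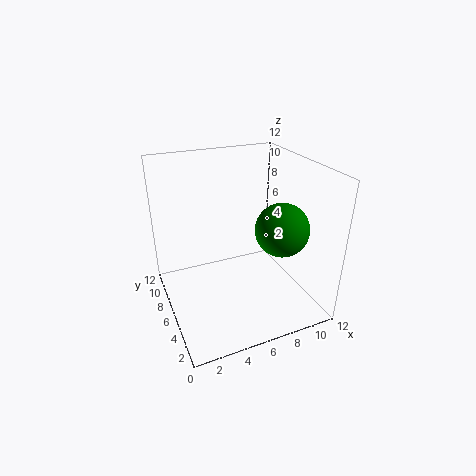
cx = 8; cy = 2.5; cz = 8; color = 'green'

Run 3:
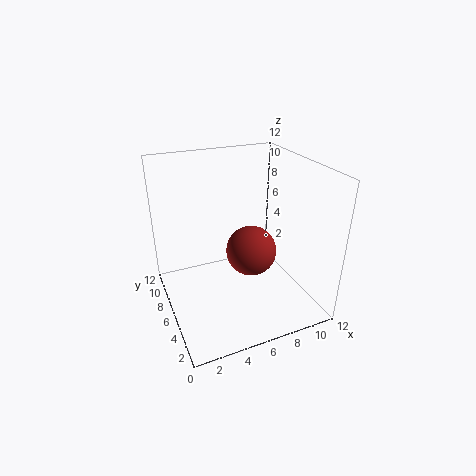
cx = 6.5; cy = 4.5; cz = 5.5; color = 'brown'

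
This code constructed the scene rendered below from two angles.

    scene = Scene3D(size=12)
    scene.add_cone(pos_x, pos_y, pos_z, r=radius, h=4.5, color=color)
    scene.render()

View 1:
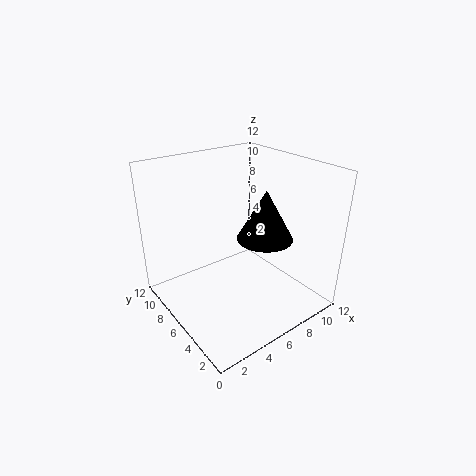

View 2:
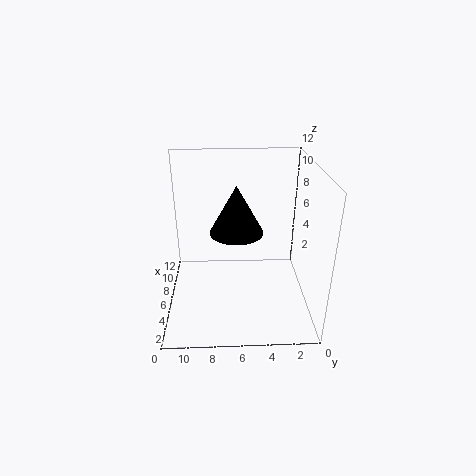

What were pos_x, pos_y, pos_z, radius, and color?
pos_x = 9
pos_y = 6
pos_z = 5
radius = 2.5
color = 'black'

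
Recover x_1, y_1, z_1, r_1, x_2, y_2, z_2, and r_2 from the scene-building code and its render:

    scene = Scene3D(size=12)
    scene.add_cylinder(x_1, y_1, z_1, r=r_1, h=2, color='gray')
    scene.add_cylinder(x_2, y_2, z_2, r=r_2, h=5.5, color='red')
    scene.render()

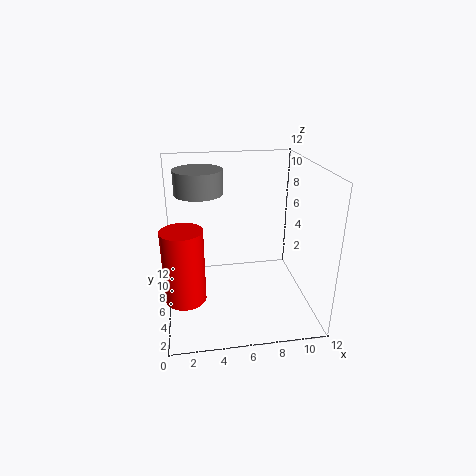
x_1 = 3; y_1 = 7.5; z_1 = 9.5; r_1 = 2; x_2 = 1.5; y_2 = 2.5; z_2 = 3; r_2 = 1.5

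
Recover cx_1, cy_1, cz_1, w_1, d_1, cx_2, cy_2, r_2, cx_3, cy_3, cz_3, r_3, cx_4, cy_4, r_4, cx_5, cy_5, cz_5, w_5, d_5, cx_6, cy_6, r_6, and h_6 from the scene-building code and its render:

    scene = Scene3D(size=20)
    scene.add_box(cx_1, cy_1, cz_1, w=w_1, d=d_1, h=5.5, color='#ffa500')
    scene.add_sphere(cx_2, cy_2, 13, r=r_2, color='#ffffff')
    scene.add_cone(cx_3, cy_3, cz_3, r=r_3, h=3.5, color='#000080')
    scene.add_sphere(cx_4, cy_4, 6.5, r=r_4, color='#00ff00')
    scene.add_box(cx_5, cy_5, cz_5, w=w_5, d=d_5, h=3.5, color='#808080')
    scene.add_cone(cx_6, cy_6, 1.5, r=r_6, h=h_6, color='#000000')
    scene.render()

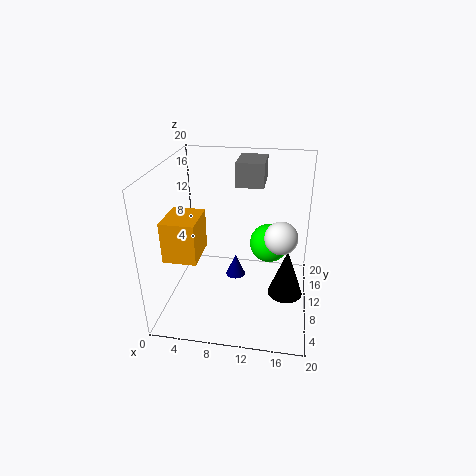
cx_1 = 1
cy_1 = 4.5
cz_1 = 8.5
w_1 = 4.5
d_1 = 5.5
cx_2 = 16
cy_2 = 5.5
r_2 = 2
cx_3 = 9
cy_3 = 13.5
cz_3 = 1.5
r_3 = 1.5
cx_4 = 14
cy_4 = 15.5
r_4 = 3
cx_5 = 9
cy_5 = 13.5
cz_5 = 16
w_5 = 4
d_5 = 5.5
cx_6 = 17
cy_6 = 10
r_6 = 2.5
h_6 = 7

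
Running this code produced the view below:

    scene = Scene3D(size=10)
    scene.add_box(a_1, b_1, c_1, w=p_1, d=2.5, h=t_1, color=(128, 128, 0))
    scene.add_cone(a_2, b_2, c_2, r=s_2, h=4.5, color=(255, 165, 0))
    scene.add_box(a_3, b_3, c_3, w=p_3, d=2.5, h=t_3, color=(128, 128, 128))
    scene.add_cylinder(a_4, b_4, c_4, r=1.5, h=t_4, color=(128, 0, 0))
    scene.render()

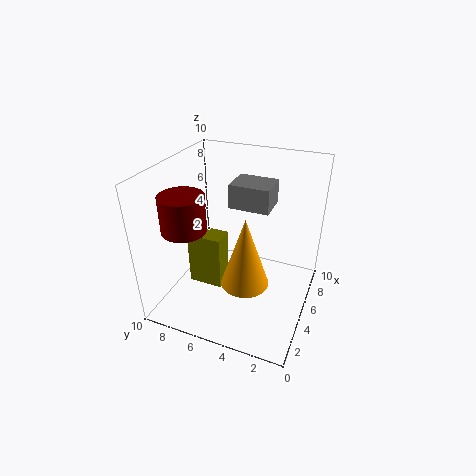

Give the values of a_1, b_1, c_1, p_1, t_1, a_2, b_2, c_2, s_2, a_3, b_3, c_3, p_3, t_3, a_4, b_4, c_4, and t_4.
a_1 = 4; b_1 = 6; c_1 = 1; p_1 = 1.5; t_1 = 4; a_2 = 2.5; b_2 = 3.5; c_2 = 3.5; s_2 = 1.5; a_3 = 3.5; b_3 = 2.5; c_3 = 8; p_3 = 2; t_3 = 1.5; a_4 = 3; b_4 = 8; c_4 = 6; t_4 = 2.5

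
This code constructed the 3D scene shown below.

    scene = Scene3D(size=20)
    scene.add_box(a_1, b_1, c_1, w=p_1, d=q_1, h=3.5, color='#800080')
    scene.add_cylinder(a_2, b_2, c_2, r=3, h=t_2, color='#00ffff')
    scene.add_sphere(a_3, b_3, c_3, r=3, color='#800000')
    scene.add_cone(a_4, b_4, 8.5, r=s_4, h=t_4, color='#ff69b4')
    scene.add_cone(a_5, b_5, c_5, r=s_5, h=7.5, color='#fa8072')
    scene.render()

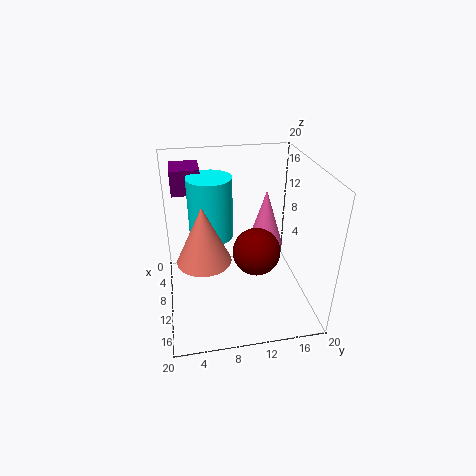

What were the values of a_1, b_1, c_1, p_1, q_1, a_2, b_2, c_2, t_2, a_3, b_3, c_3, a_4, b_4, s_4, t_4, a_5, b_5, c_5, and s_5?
a_1 = 2.5
b_1 = 1.5
c_1 = 15.5
p_1 = 4.5
q_1 = 4
a_2 = 8.5
b_2 = 6.5
c_2 = 10
t_2 = 8.5
a_3 = 14.5
b_3 = 11.5
c_3 = 10.5
a_4 = 9.5
b_4 = 14
s_4 = 2.5
t_4 = 8
a_5 = 13
b_5 = 5
c_5 = 9
s_5 = 3.5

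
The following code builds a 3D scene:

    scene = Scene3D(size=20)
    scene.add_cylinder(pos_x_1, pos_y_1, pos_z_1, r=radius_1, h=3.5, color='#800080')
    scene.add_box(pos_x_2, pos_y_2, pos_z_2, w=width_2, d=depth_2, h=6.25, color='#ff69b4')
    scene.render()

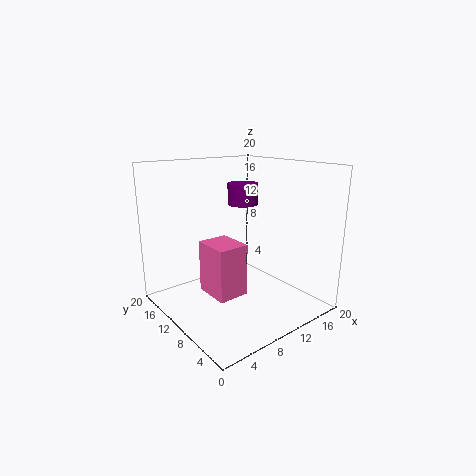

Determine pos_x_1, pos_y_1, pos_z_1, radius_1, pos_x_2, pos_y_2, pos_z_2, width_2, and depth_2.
pos_x_1 = 16.75, pos_y_1 = 17.25, pos_z_1 = 12.5, radius_1 = 2.5, pos_x_2 = 2.5, pos_y_2 = 3.5, pos_z_2 = 5.5, width_2 = 3.75, depth_2 = 4.5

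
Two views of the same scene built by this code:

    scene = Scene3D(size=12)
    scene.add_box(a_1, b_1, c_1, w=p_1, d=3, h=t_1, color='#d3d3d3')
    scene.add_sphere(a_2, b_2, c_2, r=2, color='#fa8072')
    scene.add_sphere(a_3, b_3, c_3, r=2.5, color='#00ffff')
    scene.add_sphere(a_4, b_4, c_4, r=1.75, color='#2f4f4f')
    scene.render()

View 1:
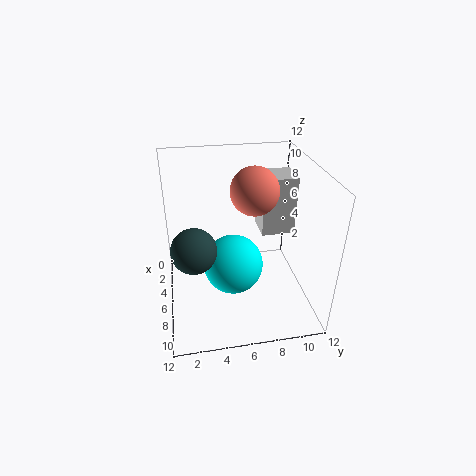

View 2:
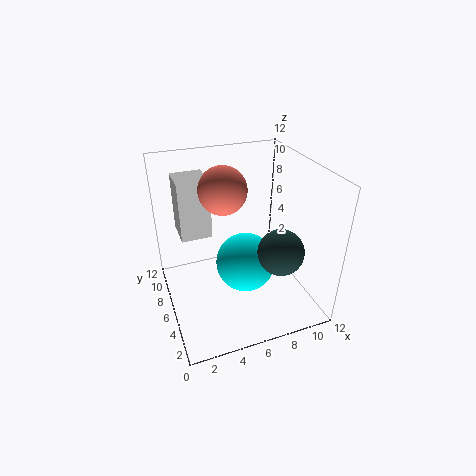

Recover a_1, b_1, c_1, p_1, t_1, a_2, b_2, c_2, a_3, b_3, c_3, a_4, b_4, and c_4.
a_1 = 1.75
b_1 = 8.5
c_1 = 5
p_1 = 2.75
t_1 = 5.25
a_2 = 5.25
b_2 = 7.5
c_2 = 9.75
a_3 = 6.5
b_3 = 5.5
c_3 = 3.75
a_4 = 8
b_4 = 2.25
c_4 = 6.5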